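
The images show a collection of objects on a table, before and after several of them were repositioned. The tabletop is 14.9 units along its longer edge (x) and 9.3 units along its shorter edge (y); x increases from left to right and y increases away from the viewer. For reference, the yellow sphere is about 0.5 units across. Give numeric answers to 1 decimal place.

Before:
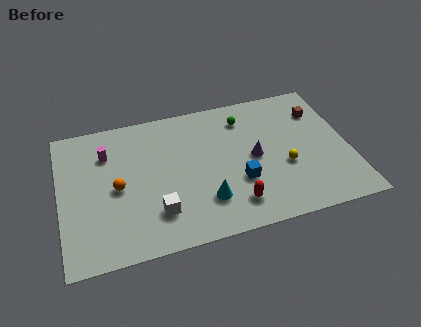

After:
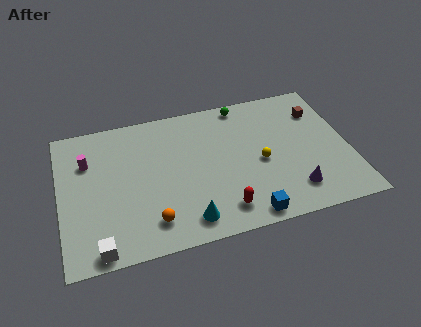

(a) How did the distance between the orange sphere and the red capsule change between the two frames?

-2.8

The distance was about 6.4 in the first image and 3.6 in the second, so they moved 2.8 units closer together.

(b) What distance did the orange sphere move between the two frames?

3.1

The orange sphere was near (2.9, 4.4) before and (4.5, 1.8) after, so it travelled √(1.6² + 2.6²) ≈ 3.1 units.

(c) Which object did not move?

the brown cube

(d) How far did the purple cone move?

3.2

The purple cone was near (10.0, 4.6) before and (11.8, 1.9) after, so it travelled √(1.8² + 2.7²) ≈ 3.2 units.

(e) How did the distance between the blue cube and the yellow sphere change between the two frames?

+1.0

Before: roughly 2.4 units apart; after: 3.4. That's 1.0 units further apart.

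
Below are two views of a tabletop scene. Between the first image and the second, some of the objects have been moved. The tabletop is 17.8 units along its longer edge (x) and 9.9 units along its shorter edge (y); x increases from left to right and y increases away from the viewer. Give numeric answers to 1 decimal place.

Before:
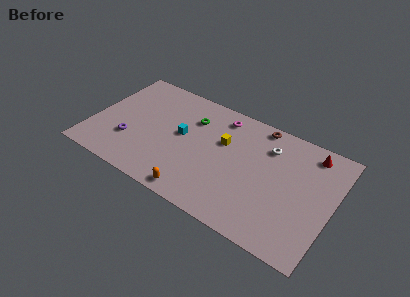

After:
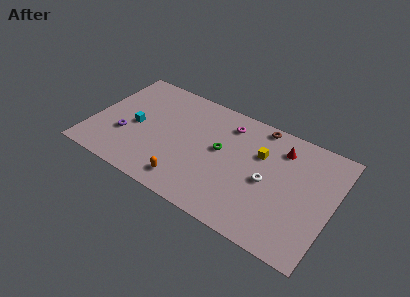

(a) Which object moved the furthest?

the cyan cube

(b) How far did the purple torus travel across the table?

0.5

The purple torus moved from about (3.0, 3.1) to (2.6, 3.4), a distance of √(0.4² + 0.3²) ≈ 0.5.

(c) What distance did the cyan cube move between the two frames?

3.5

The cyan cube moved from about (6.6, 5.4) to (3.2, 4.6), a distance of √(3.4² + 0.8²) ≈ 3.5.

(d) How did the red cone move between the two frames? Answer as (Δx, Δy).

(-2.1, -0.7)

The red cone started near (15.8, 8.5) and ended near (13.7, 7.8).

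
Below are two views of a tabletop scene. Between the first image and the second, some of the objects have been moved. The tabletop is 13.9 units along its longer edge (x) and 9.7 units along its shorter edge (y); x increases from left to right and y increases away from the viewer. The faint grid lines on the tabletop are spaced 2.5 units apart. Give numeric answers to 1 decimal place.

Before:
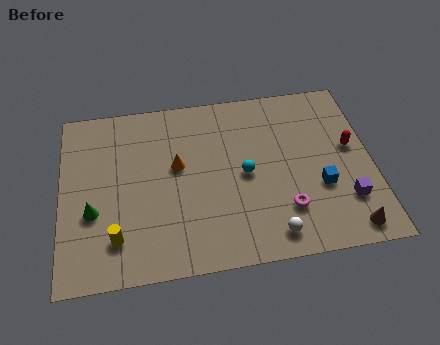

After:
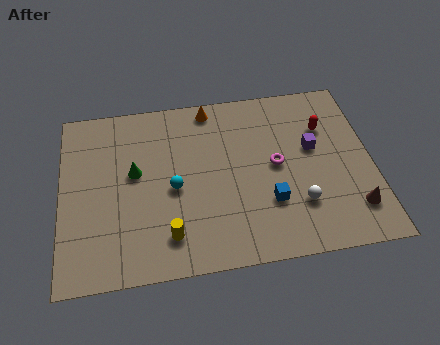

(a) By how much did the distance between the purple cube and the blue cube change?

+2.0

The distance was about 1.4 in the first image and 3.4 in the second, so they moved 2.0 units further apart.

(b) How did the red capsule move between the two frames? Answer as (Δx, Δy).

(-1.1, 1.3)

From the two frames, the red capsule sits at roughly (13.0, 5.5) before and (11.9, 6.8) after.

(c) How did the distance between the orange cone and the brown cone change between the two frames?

+0.3

The distance was about 8.7 in the first image and 9.0 in the second, so they moved 0.3 units further apart.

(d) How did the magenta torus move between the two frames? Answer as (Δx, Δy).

(-0.3, 2.5)

The magenta torus started near (9.9, 2.5) and ended near (9.6, 5.0).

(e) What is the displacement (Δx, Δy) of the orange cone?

(1.6, 3.1)

From the two frames, the orange cone sits at roughly (5.2, 5.6) before and (6.8, 8.7) after.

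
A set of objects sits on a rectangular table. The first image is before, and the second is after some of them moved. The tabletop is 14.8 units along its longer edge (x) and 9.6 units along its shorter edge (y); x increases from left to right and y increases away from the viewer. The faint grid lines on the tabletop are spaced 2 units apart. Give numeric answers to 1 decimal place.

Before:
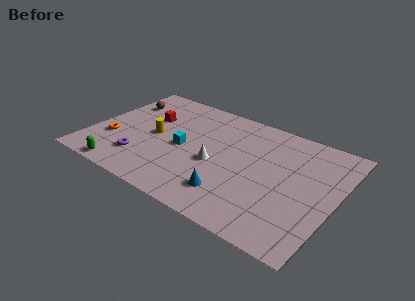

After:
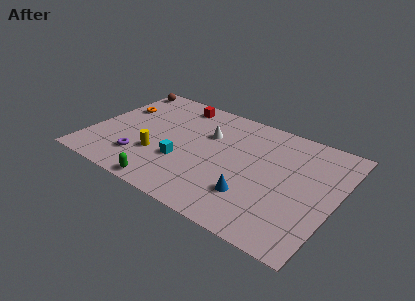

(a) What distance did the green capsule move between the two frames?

2.8

The green capsule was near (2.6, 0.8) before and (5.4, 0.8) after, so it travelled √(2.8² + 0.0²) ≈ 2.8 units.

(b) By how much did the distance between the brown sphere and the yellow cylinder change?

+3.0

They were about 3.4 units apart before and 6.4 after — 3.0 units further apart.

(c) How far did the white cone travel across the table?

2.5

From (7.7, 4.1) to (6.8, 6.4), the white cone covered √(0.9² + 2.3²) ≈ 2.5 units.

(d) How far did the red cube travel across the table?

2.5

The red cube moved from about (3.1, 6.2) to (4.5, 8.3), a distance of √(1.4² + 2.1²) ≈ 2.5.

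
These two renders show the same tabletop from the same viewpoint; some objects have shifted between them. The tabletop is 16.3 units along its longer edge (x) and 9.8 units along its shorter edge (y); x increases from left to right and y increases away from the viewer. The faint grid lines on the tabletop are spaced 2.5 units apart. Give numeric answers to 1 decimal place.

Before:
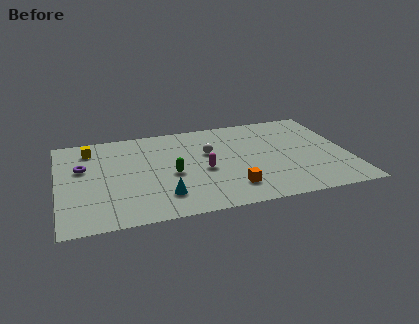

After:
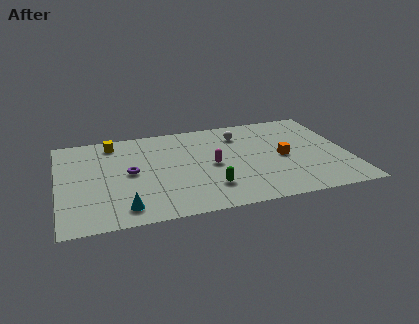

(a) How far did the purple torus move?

2.8

From (1.4, 6.1) to (4.0, 5.0), the purple torus covered √(2.6² + 1.1²) ≈ 2.8 units.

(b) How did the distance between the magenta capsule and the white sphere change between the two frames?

+1.6

They were about 1.8 units apart before and 3.4 after — 1.6 units further apart.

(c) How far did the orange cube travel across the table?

4.0

The orange cube moved from about (9.5, 2.1) to (12.6, 4.6), a distance of √(3.1² + 2.5²) ≈ 4.0.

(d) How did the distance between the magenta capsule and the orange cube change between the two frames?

+1.4

Before: roughly 2.6 units apart; after: 4.0. That's 1.4 units further apart.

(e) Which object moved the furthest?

the orange cube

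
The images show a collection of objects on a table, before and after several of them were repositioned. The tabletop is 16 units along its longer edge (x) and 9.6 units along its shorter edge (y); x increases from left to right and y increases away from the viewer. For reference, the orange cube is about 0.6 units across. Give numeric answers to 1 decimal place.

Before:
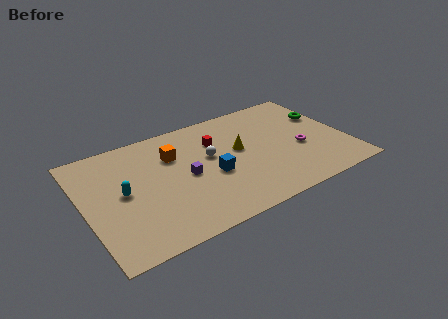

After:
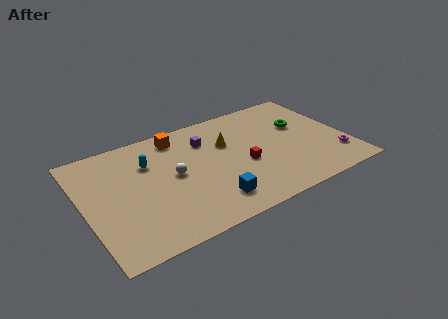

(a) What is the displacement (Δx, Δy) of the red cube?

(1.3, -2.8)

The red cube was at about (8.3, 6.8) and moved to about (9.6, 4.0).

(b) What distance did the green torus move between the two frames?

1.6

The green torus was near (15.1, 6.3) before and (13.5, 6.0) after, so it travelled √(1.6² + 0.3²) ≈ 1.6 units.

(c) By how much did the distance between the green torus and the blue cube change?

-0.3

They were about 7.8 units apart before and 7.5 after — 0.3 units closer together.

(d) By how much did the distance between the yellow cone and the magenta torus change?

+3.5

They were about 3.9 units apart before and 7.4 after — 3.5 units further apart.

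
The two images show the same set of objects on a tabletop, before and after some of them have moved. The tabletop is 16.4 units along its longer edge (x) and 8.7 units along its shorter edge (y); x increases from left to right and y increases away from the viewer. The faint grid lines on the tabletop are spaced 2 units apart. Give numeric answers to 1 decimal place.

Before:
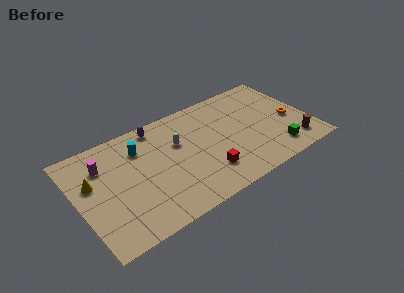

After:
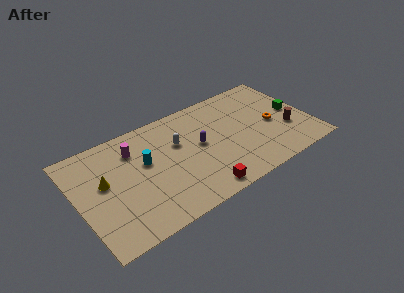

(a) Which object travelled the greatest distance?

the purple capsule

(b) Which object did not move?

the white capsule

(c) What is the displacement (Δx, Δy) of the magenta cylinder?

(2.2, 0.2)

From the two frames, the magenta cylinder sits at roughly (2.0, 6.4) before and (4.2, 6.6) after.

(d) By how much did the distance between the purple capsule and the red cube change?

-2.4

Before: roughly 6.1 units apart; after: 3.7. That's 2.4 units closer together.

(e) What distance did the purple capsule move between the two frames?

4.0

The purple capsule moved from about (6.0, 7.7) to (8.6, 4.7), a distance of √(2.6² + 3.0²) ≈ 4.0.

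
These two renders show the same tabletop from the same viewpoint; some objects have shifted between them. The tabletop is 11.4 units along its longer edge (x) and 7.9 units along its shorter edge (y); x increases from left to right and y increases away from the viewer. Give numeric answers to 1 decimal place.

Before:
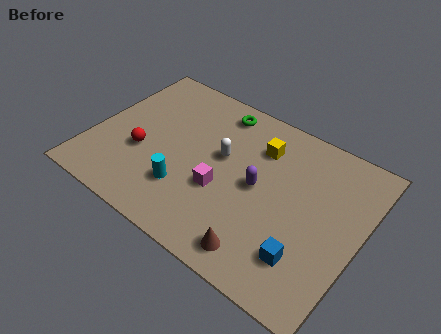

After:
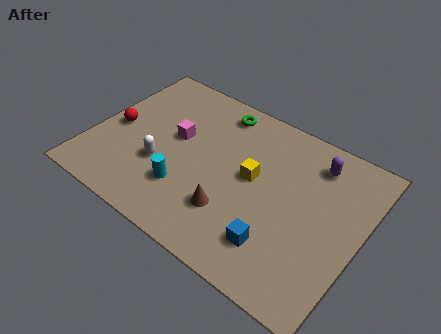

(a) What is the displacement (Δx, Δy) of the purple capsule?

(2.0, 2.4)

The purple capsule was at about (7.1, 4.0) and moved to about (9.1, 6.4).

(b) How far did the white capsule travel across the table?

2.9

The white capsule moved from about (5.4, 4.6) to (3.1, 2.8), a distance of √(2.3² + 1.8²) ≈ 2.9.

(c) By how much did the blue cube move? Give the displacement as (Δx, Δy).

(-1.2, -0.1)

The blue cube was at about (9.5, 1.9) and moved to about (8.3, 1.8).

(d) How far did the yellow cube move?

1.6

The yellow cube moved from about (6.8, 5.9) to (6.8, 4.3), a distance of √(0.0² + 1.6²) ≈ 1.6.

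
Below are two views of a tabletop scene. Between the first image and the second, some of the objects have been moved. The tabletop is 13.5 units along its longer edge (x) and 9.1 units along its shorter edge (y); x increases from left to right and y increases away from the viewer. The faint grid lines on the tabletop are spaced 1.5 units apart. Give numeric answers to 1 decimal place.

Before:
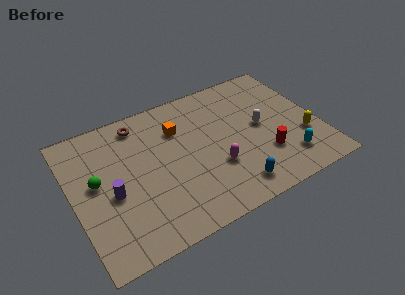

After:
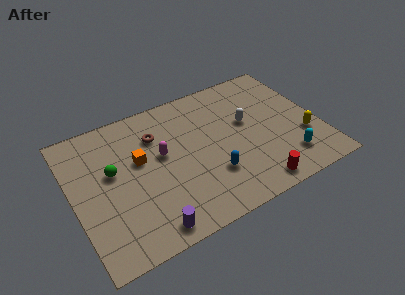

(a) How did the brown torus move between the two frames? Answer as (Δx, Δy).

(0.8, -1.2)

From the two frames, the brown torus sits at roughly (4.0, 7.8) before and (4.8, 6.6) after.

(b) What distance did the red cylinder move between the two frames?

1.9

The red cylinder moved from about (10.3, 2.7) to (9.4, 1.0), a distance of √(0.9² + 1.7²) ≈ 1.9.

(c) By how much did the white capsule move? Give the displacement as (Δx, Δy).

(-0.7, 0.6)

From the two frames, the white capsule sits at roughly (10.4, 4.7) before and (9.7, 5.3) after.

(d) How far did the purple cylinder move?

3.3

The purple cylinder was near (2.0, 3.9) before and (3.6, 1.0) after, so it travelled √(1.6² + 2.9²) ≈ 3.3 units.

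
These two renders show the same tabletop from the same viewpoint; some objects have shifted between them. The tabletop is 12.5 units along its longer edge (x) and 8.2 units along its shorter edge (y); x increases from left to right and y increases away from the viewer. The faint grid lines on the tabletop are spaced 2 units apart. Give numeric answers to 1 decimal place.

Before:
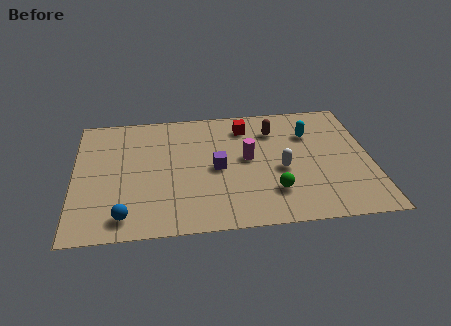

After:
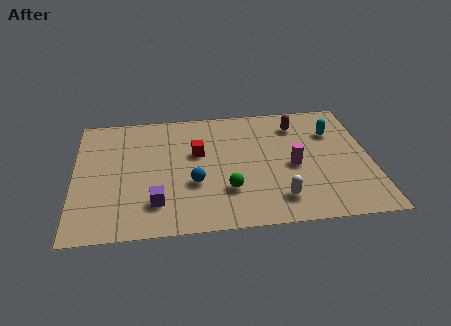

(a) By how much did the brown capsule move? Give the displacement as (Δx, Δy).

(1.0, 0.3)

The brown capsule was at about (8.5, 6.2) and moved to about (9.5, 6.5).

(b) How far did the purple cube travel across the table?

3.3

The purple cube was near (6.0, 3.9) before and (3.4, 1.9) after, so it travelled √(2.6² + 2.0²) ≈ 3.3 units.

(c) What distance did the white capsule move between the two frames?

1.9

The white capsule moved from about (8.7, 3.5) to (8.5, 1.6), a distance of √(0.2² + 1.9²) ≈ 1.9.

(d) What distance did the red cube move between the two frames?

2.6

From (7.3, 6.6) to (5.2, 5.0), the red cube covered √(2.1² + 1.6²) ≈ 2.6 units.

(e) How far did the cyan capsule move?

1.0

The cyan capsule moved from about (10.0, 5.8) to (11.0, 5.8), a distance of √(1.0² + 0.0²) ≈ 1.0.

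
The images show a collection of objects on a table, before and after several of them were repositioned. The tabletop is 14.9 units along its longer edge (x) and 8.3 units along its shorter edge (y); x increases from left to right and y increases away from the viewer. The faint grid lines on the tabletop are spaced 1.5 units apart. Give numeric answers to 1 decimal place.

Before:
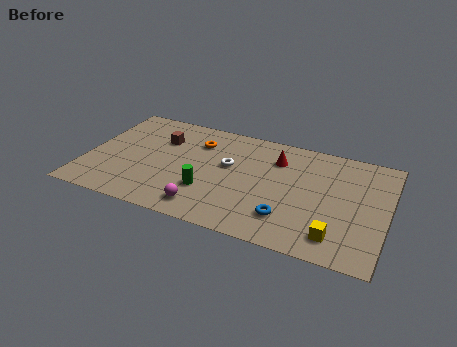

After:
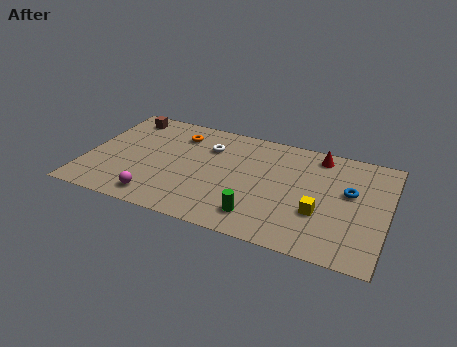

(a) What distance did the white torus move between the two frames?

1.6

The white torus moved from about (7.0, 4.9) to (5.9, 6.0), a distance of √(1.1² + 1.1²) ≈ 1.6.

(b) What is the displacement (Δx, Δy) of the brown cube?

(-2.0, 1.3)

The brown cube started near (3.5, 5.8) and ended near (1.5, 7.1).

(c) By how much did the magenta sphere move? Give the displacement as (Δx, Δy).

(-2.4, -0.1)

From the two frames, the magenta sphere sits at roughly (6.2, 1.3) before and (3.8, 1.2) after.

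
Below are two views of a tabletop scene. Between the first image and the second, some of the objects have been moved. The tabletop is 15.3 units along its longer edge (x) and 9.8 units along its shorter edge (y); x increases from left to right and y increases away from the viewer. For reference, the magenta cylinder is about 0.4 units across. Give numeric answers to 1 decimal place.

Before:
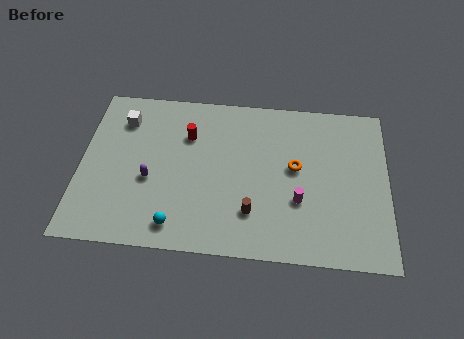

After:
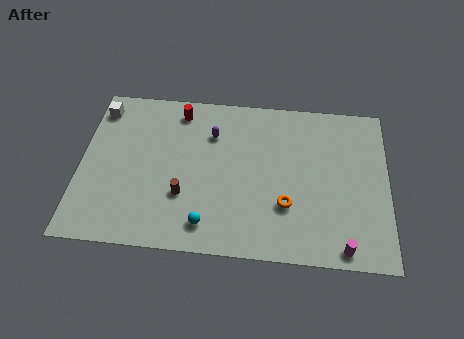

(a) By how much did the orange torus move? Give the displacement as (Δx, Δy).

(-0.4, -2.3)

From the two frames, the orange torus sits at roughly (10.7, 5.4) before and (10.3, 3.1) after.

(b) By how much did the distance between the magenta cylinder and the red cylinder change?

+4.6

Before: roughly 6.6 units apart; after: 11.2. That's 4.6 units further apart.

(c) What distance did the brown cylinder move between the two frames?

3.5

From (8.6, 2.5) to (5.2, 3.2), the brown cylinder covered √(3.4² + 0.7²) ≈ 3.5 units.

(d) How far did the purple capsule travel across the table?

4.3

From (3.5, 4.0) to (6.5, 7.1), the purple capsule covered √(3.0² + 3.1²) ≈ 4.3 units.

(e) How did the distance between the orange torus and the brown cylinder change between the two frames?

+1.5

The distance was about 3.6 in the first image and 5.1 in the second, so they moved 1.5 units further apart.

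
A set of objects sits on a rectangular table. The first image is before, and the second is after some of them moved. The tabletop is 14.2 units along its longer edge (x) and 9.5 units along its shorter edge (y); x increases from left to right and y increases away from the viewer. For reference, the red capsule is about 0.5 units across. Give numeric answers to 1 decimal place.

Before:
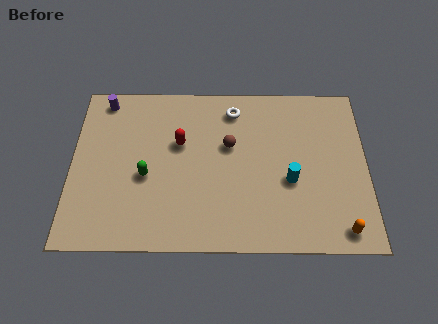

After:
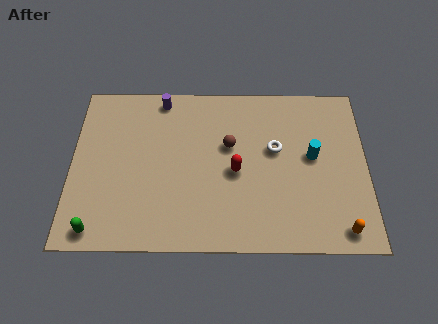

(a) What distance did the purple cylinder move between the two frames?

2.8

The purple cylinder moved from about (1.5, 8.4) to (4.3, 8.5), a distance of √(2.8² + 0.1²) ≈ 2.8.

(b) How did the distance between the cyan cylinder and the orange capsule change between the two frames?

+0.7

The distance was about 3.6 in the first image and 4.3 in the second, so they moved 0.7 units further apart.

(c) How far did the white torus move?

3.0

The white torus moved from about (7.8, 7.9) to (9.8, 5.6), a distance of √(2.0² + 2.3²) ≈ 3.0.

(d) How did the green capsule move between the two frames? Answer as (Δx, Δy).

(-2.3, -3.0)

From the two frames, the green capsule sits at roughly (3.6, 4.0) before and (1.3, 1.0) after.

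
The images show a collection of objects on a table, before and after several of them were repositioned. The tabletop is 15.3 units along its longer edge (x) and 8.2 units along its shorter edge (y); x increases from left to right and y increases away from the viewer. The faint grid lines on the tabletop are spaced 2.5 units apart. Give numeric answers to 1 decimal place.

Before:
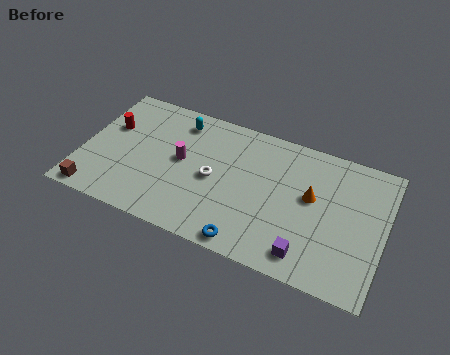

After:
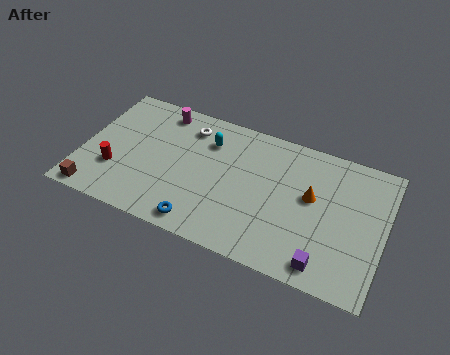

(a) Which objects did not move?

the brown cube and the orange cone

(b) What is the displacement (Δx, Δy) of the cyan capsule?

(1.6, -0.7)

From the two frames, the cyan capsule sits at roughly (4.6, 6.8) before and (6.2, 6.1) after.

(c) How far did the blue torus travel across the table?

2.4

The blue torus moved from about (8.8, 0.8) to (6.4, 1.0), a distance of √(2.4² + 0.2²) ≈ 2.4.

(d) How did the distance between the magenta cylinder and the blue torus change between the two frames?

+1.5

They were about 5.2 units apart before and 6.7 after — 1.5 units further apart.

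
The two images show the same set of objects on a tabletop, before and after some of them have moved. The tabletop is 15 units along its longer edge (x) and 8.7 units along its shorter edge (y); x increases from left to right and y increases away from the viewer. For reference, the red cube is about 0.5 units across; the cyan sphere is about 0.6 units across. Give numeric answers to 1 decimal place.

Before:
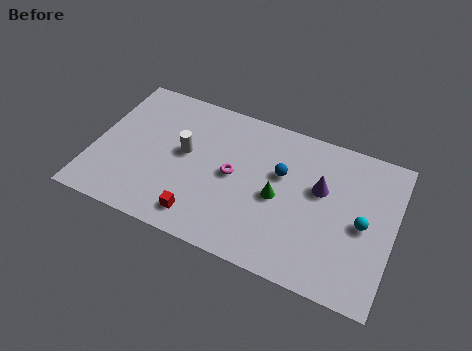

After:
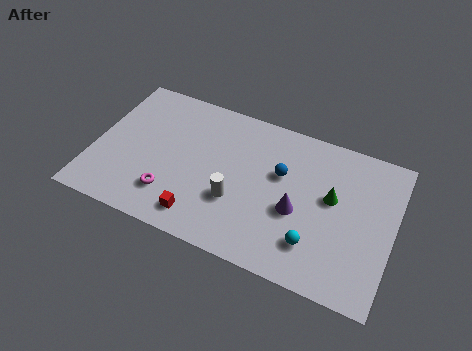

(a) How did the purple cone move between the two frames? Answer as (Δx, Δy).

(-1.0, -1.7)

From the two frames, the purple cone sits at roughly (11.3, 5.3) before and (10.3, 3.6) after.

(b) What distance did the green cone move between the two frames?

2.8

From (9.3, 4.0) to (11.9, 5.0), the green cone covered √(2.6² + 1.0²) ≈ 2.8 units.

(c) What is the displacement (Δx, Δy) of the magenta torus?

(-2.9, -2.3)

From the two frames, the magenta torus sits at roughly (7.0, 4.4) before and (4.1, 2.1) after.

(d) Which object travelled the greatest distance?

the magenta torus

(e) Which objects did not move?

the blue sphere and the red cube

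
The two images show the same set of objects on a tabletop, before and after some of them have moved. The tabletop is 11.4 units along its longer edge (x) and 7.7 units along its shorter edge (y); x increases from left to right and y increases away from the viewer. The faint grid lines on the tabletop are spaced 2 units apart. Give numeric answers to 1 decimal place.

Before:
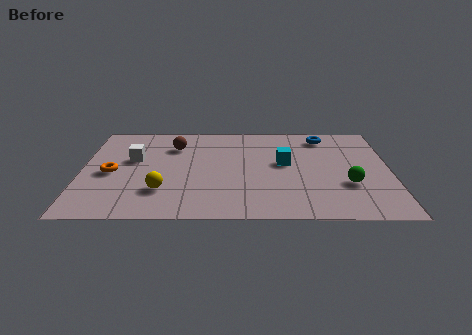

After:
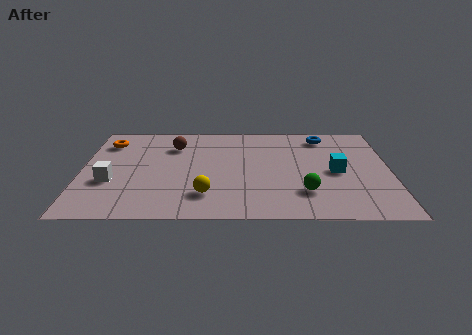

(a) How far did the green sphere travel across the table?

1.7

From (9.8, 2.6) to (8.2, 2.0), the green sphere covered √(1.6² + 0.6²) ≈ 1.7 units.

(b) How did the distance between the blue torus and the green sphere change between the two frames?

+0.6

The distance was about 4.0 in the first image and 4.6 in the second, so they moved 0.6 units further apart.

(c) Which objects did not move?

the brown sphere and the blue torus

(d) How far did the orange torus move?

2.5

The orange torus was near (1.1, 3.5) before and (0.9, 6.0) after, so it travelled √(0.2² + 2.5²) ≈ 2.5 units.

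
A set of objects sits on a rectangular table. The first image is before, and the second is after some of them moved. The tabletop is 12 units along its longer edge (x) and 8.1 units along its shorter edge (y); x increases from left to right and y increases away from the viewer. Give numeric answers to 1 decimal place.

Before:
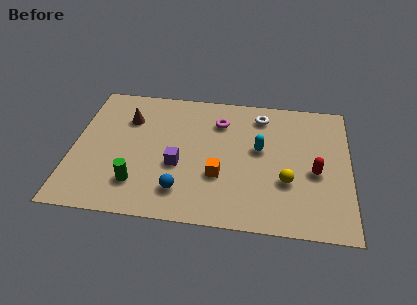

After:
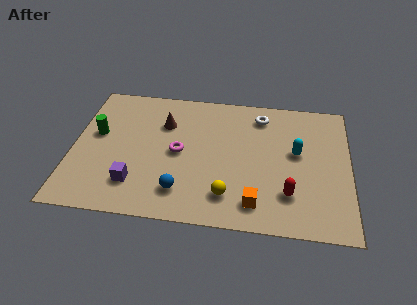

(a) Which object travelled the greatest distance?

the green cylinder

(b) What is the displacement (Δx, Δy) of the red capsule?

(-1.1, -1.4)

The red capsule started near (10.5, 3.5) and ended near (9.4, 2.1).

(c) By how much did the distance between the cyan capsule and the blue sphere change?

+1.3

Before: roughly 4.4 units apart; after: 5.7. That's 1.3 units further apart.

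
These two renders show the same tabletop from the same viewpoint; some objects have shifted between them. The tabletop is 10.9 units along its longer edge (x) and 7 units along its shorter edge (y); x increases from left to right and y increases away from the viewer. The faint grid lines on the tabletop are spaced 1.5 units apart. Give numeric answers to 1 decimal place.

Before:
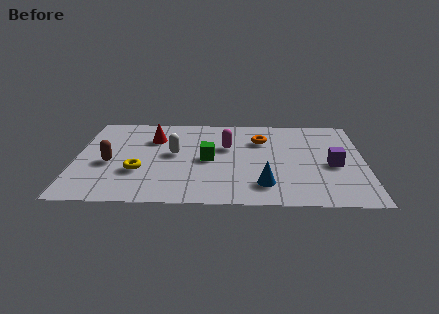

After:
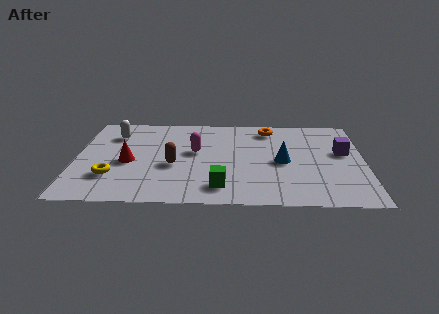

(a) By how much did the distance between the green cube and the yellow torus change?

+1.4

Before: roughly 2.8 units apart; after: 4.2. That's 1.4 units further apart.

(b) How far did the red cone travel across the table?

2.1

The red cone was near (2.9, 5.0) before and (2.0, 3.1) after, so it travelled √(0.9² + 1.9²) ≈ 2.1 units.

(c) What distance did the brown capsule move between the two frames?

2.4

From (1.3, 3.0) to (3.7, 2.9), the brown capsule covered √(2.4² + 0.1²) ≈ 2.4 units.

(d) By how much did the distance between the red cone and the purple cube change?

+1.1

The distance was about 7.1 in the first image and 8.2 in the second, so they moved 1.1 units further apart.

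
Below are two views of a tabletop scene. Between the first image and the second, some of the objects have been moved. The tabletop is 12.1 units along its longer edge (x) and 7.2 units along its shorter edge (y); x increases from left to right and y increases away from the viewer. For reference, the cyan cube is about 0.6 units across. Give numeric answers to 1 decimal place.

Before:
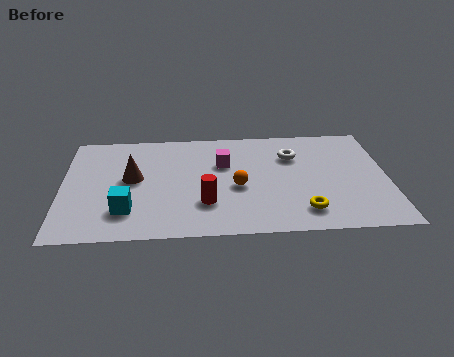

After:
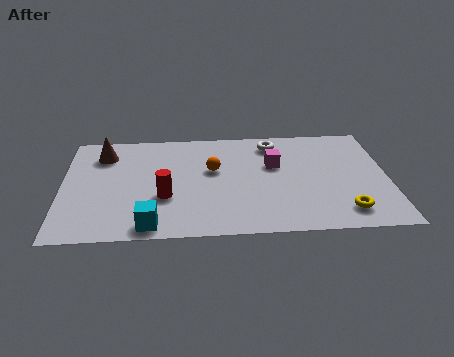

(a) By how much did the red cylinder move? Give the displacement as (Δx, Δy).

(-1.5, 0.5)

The red cylinder was at about (5.3, 2.1) and moved to about (3.8, 2.6).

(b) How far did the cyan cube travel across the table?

1.3

From (2.4, 1.8) to (3.3, 0.8), the cyan cube covered √(0.9² + 1.0²) ≈ 1.3 units.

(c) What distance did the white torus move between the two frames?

1.1

From (8.6, 5.1) to (7.9, 6.0), the white torus covered √(0.7² + 0.9²) ≈ 1.1 units.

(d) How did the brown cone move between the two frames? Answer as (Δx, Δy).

(-1.1, 1.7)

The brown cone was at about (2.6, 3.9) and moved to about (1.5, 5.6).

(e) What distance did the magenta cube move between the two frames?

1.9

From (6.0, 4.7) to (7.9, 4.5), the magenta cube covered √(1.9² + 0.2²) ≈ 1.9 units.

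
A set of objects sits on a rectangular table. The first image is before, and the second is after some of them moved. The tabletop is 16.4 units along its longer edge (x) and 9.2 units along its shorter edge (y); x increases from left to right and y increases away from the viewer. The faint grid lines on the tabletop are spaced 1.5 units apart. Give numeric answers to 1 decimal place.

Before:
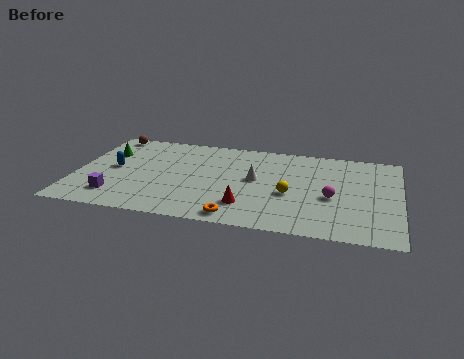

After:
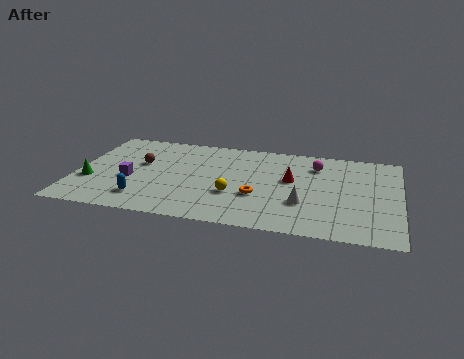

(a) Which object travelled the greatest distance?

the red cone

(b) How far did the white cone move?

3.2

From (9.1, 5.0) to (11.6, 3.0), the white cone covered √(2.5² + 2.0²) ≈ 3.2 units.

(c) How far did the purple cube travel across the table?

1.9

The purple cube was near (2.2, 1.9) before and (2.8, 3.7) after, so it travelled √(0.6² + 1.8²) ≈ 1.9 units.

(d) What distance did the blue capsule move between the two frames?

3.3

From (1.9, 4.7) to (3.6, 1.9), the blue capsule covered √(1.7² + 2.8²) ≈ 3.3 units.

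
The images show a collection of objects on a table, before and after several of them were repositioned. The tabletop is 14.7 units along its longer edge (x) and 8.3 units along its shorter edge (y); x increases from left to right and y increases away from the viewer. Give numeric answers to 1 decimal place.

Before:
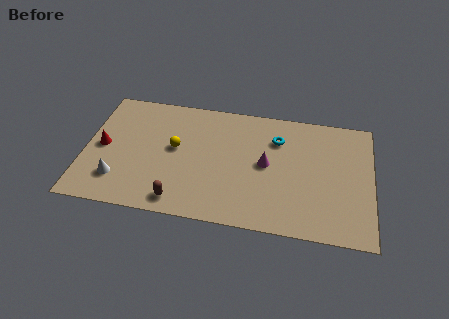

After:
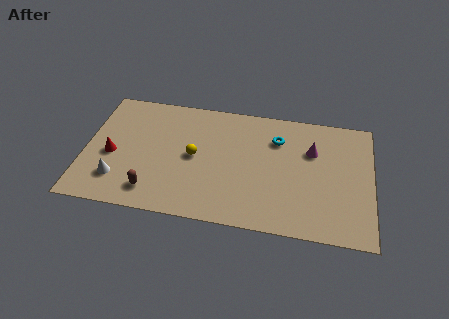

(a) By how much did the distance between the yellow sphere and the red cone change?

+0.5

Before: roughly 3.7 units apart; after: 4.2. That's 0.5 units further apart.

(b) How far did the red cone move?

0.7

The red cone moved from about (0.9, 4.1) to (1.4, 3.6), a distance of √(0.5² + 0.5²) ≈ 0.7.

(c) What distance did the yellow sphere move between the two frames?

1.1

The yellow sphere moved from about (4.6, 4.6) to (5.6, 4.2), a distance of √(1.0² + 0.4²) ≈ 1.1.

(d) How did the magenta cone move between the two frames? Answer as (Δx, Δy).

(2.3, 1.3)

The magenta cone started near (9.3, 4.3) and ended near (11.6, 5.6).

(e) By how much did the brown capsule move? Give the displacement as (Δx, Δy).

(-1.4, 0.4)

From the two frames, the brown capsule sits at roughly (5.0, 1.1) before and (3.6, 1.5) after.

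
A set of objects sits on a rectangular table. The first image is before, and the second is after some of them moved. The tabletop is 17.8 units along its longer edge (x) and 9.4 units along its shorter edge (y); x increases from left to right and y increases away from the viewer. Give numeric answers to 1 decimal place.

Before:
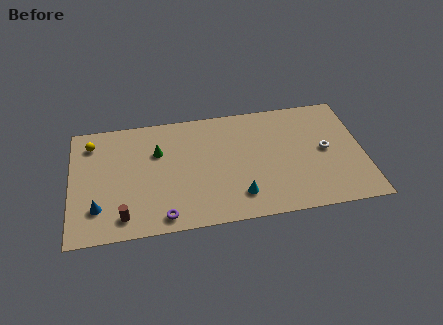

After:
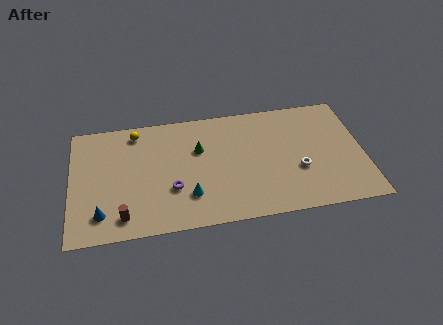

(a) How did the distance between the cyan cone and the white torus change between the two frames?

+0.7

They were about 6.1 units apart before and 6.8 after — 0.7 units further apart.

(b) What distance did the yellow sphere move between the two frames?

2.7

The yellow sphere moved from about (1.3, 7.6) to (4.0, 8.1), a distance of √(2.7² + 0.5²) ≈ 2.7.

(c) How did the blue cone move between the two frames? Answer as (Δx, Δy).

(0.2, -0.5)

The blue cone was at about (1.6, 2.4) and moved to about (1.8, 1.9).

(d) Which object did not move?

the brown cylinder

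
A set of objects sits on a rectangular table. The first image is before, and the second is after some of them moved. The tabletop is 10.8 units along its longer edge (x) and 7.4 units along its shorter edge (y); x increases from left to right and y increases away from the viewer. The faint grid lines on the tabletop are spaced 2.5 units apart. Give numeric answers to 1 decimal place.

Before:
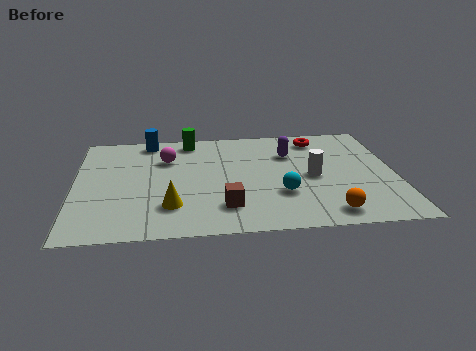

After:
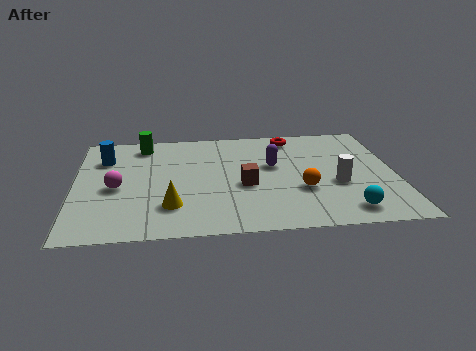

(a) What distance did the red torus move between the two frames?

0.9

The red torus was near (8.3, 6.2) before and (7.4, 6.4) after, so it travelled √(0.9² + 0.2²) ≈ 0.9 units.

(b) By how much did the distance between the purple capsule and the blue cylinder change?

+0.8

The distance was about 5.0 in the first image and 5.8 in the second, so they moved 0.8 units further apart.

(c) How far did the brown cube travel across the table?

1.6

The brown cube was near (5.0, 1.7) before and (5.7, 3.1) after, so it travelled √(0.7² + 1.4²) ≈ 1.6 units.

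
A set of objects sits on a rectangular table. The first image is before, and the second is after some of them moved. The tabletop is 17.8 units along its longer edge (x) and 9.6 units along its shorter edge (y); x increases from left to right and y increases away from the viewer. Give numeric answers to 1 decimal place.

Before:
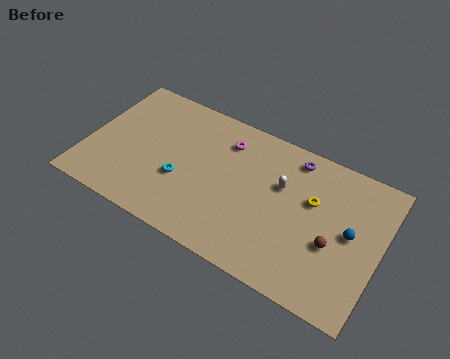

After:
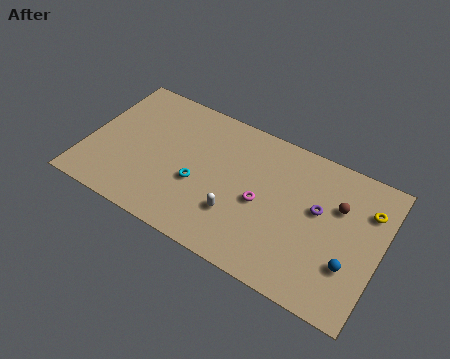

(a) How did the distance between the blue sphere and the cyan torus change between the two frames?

-0.9

The distance was about 10.2 in the first image and 9.3 in the second, so they moved 0.9 units closer together.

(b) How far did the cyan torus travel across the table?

1.0

The cyan torus was near (5.9, 3.6) before and (6.9, 3.8) after, so it travelled √(1.0² + 0.2²) ≈ 1.0 units.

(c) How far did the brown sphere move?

2.6

From (15.1, 3.8) to (15.1, 6.4), the brown sphere covered √(0.0² + 2.6²) ≈ 2.6 units.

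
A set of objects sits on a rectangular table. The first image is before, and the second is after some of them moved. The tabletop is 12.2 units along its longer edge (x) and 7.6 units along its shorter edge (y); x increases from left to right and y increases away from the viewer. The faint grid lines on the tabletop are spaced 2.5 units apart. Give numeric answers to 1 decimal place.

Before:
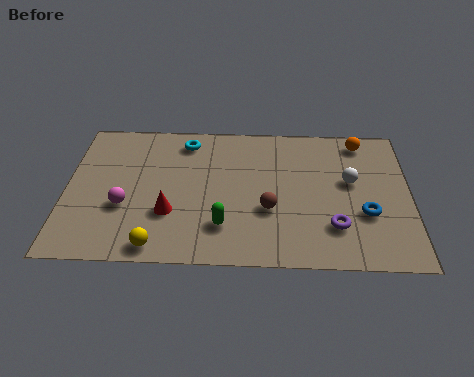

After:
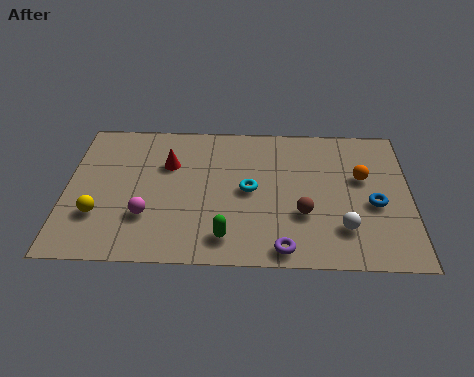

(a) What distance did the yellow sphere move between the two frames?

2.6

The yellow sphere was near (3.3, 0.8) before and (1.2, 2.3) after, so it travelled √(2.1² + 1.5²) ≈ 2.6 units.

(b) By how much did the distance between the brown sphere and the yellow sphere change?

+2.8

They were about 4.4 units apart before and 7.2 after — 2.8 units further apart.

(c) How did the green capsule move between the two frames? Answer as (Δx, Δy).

(0.1, -0.6)

The green capsule started near (5.6, 1.9) and ended near (5.7, 1.3).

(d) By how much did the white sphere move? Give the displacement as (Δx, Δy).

(-0.3, -2.5)

The white sphere was at about (10.1, 4.4) and moved to about (9.8, 1.9).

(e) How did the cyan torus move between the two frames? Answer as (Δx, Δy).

(2.3, -2.6)

From the two frames, the cyan torus sits at roughly (4.2, 6.4) before and (6.5, 3.8) after.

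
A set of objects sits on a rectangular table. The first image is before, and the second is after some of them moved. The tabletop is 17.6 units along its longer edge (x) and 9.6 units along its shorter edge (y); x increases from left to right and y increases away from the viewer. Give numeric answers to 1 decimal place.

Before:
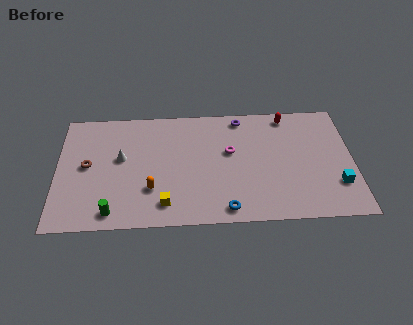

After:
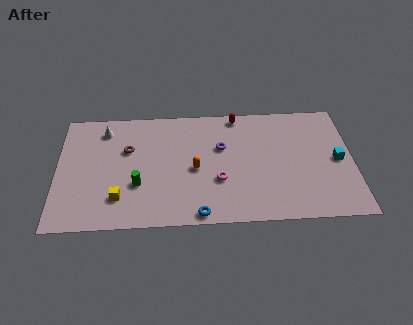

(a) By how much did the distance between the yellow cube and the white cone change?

+1.1

They were about 4.6 units apart before and 5.7 after — 1.1 units further apart.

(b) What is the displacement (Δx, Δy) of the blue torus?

(-1.6, -0.3)

The blue torus started near (10.0, 1.1) and ended near (8.4, 0.8).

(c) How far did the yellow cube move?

2.8

The yellow cube moved from about (6.4, 1.7) to (3.7, 2.3), a distance of √(2.7² + 0.6²) ≈ 2.8.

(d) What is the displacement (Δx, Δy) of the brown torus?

(2.4, 1.2)

The brown torus started near (1.8, 5.0) and ended near (4.2, 6.2).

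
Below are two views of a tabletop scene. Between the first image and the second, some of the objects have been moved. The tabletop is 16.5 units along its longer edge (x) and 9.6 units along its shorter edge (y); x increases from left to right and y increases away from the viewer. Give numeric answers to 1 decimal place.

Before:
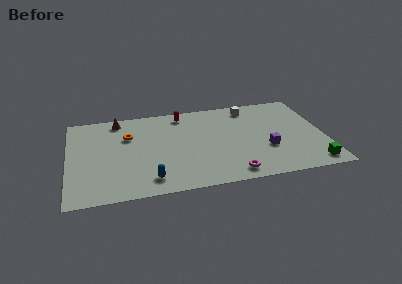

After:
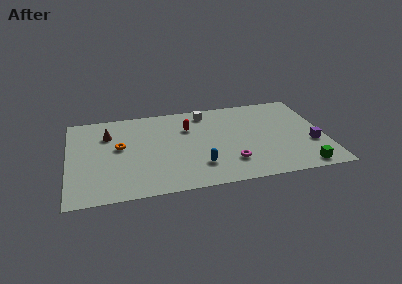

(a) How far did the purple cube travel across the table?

2.9

The purple cube was near (12.7, 3.4) before and (15.6, 3.4) after, so it travelled √(2.9² + 0.0²) ≈ 2.9 units.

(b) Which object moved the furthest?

the blue capsule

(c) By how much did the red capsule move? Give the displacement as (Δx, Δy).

(0.3, -1.6)

From the two frames, the red capsule sits at roughly (7.5, 8.3) before and (7.8, 6.7) after.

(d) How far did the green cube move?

0.7

The green cube moved from about (15.5, 1.2) to (14.8, 1.0), a distance of √(0.7² + 0.2²) ≈ 0.7.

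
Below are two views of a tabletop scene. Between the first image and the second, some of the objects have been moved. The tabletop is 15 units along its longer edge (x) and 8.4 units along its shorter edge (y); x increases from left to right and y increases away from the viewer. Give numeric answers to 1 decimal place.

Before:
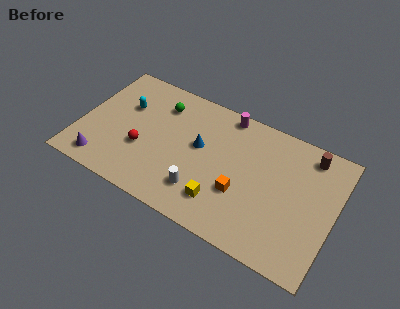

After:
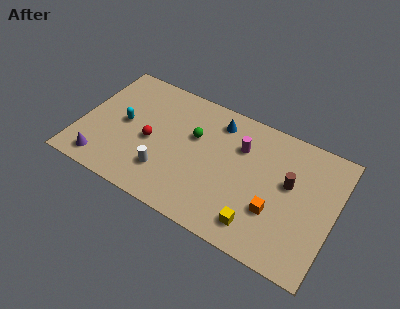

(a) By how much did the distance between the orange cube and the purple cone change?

+1.9

Before: roughly 8.2 units apart; after: 10.1. That's 1.9 units further apart.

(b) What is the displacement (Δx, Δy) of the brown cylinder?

(-0.9, -2.3)

From the two frames, the brown cylinder sits at roughly (13.2, 7.2) before and (12.3, 4.9) after.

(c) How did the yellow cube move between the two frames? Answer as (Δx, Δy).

(2.2, -0.4)

From the two frames, the yellow cube sits at roughly (8.7, 1.9) before and (10.9, 1.5) after.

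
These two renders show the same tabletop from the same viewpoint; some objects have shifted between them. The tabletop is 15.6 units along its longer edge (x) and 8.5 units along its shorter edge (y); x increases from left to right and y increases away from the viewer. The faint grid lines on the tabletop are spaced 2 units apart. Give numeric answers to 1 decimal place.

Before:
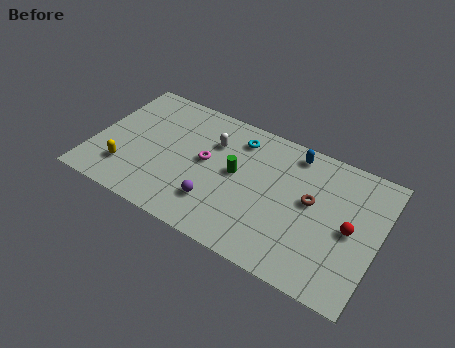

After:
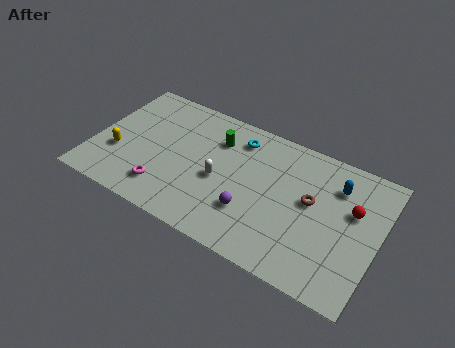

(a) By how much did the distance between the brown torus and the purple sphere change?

-1.8

The distance was about 5.5 in the first image and 3.7 in the second, so they moved 1.8 units closer together.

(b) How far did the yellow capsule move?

1.1

The yellow capsule was near (2.0, 2.1) before and (1.4, 3.0) after, so it travelled √(0.6² + 0.9²) ≈ 1.1 units.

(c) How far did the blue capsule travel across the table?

2.7

From (10.6, 7.4) to (13.1, 6.4), the blue capsule covered √(2.5² + 1.0²) ≈ 2.7 units.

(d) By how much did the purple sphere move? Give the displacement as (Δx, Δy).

(1.9, 0.4)

The purple sphere started near (7.0, 2.2) and ended near (8.9, 2.6).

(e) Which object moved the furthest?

the magenta torus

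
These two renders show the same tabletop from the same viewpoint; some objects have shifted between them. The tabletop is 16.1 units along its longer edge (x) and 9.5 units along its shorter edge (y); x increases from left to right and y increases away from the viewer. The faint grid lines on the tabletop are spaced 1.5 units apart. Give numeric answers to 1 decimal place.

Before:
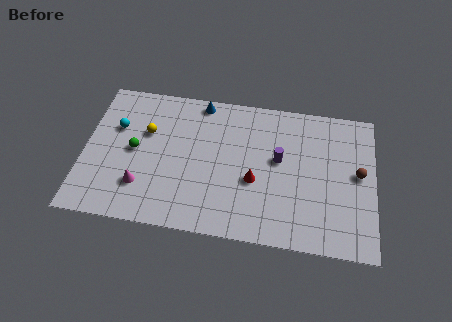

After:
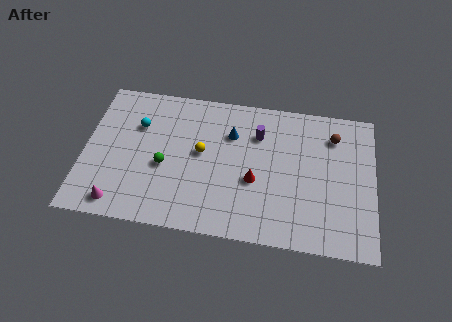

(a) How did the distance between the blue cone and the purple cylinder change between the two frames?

-4.0

The distance was about 5.5 in the first image and 1.5 in the second, so they moved 4.0 units closer together.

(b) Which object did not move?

the red cone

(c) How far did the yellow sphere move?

3.2

The yellow sphere moved from about (3.4, 6.1) to (6.5, 5.2), a distance of √(3.1² + 0.9²) ≈ 3.2.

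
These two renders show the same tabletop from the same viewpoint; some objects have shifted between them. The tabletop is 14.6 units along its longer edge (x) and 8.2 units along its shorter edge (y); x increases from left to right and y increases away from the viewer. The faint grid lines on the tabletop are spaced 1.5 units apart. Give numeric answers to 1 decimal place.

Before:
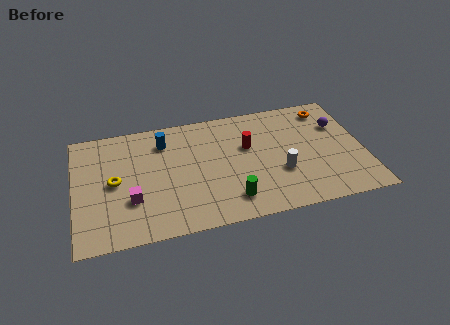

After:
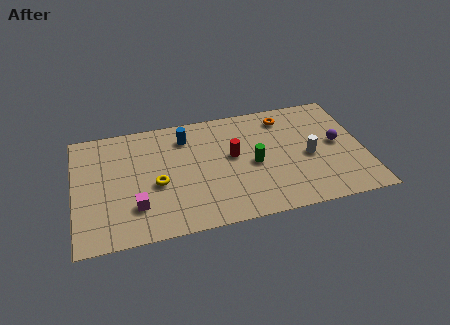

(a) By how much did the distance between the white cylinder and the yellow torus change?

-0.7

The distance was about 8.4 in the first image and 7.7 in the second, so they moved 0.7 units closer together.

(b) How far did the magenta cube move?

0.5

The magenta cube was near (2.8, 2.7) before and (3.0, 2.2) after, so it travelled √(0.2² + 0.5²) ≈ 0.5 units.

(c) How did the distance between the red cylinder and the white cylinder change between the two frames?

+1.2

The distance was about 2.7 in the first image and 3.9 in the second, so they moved 1.2 units further apart.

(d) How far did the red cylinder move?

0.9

The red cylinder moved from about (8.8, 5.1) to (8.0, 4.6), a distance of √(0.8² + 0.5²) ≈ 0.9.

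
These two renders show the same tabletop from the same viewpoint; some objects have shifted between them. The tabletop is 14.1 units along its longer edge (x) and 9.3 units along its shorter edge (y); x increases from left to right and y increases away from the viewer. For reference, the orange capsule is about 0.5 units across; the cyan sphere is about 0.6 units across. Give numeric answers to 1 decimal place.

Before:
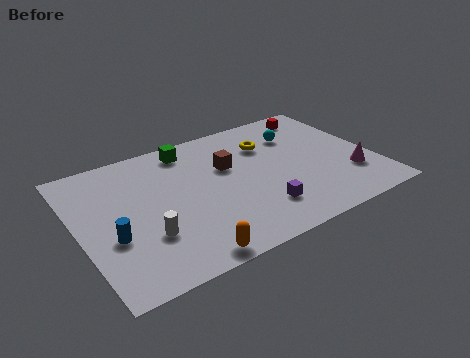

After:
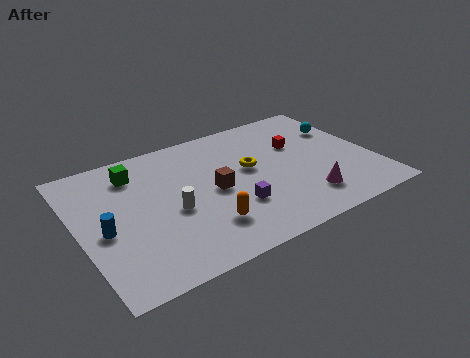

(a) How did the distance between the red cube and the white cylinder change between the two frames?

-3.8

They were about 10.6 units apart before and 6.8 after — 3.8 units closer together.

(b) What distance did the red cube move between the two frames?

2.4

The red cube was near (12.2, 8.0) before and (10.8, 6.0) after, so it travelled √(1.4² + 2.0²) ≈ 2.4 units.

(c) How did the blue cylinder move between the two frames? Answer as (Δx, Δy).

(-0.3, 0.6)

The blue cylinder started near (1.4, 3.5) and ended near (1.1, 4.1).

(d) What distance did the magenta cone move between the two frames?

2.5

The magenta cone moved from about (12.8, 2.7) to (10.4, 2.0), a distance of √(2.4² + 0.7²) ≈ 2.5.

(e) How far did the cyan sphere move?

2.2

The cyan sphere was near (10.9, 6.8) before and (13.1, 6.4) after, so it travelled √(2.2² + 0.4²) ≈ 2.2 units.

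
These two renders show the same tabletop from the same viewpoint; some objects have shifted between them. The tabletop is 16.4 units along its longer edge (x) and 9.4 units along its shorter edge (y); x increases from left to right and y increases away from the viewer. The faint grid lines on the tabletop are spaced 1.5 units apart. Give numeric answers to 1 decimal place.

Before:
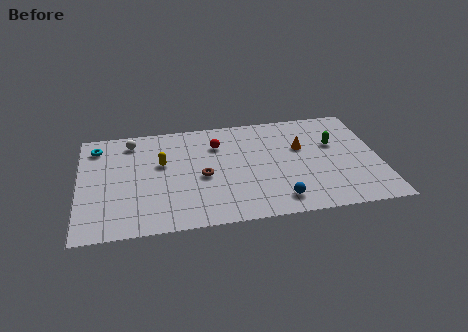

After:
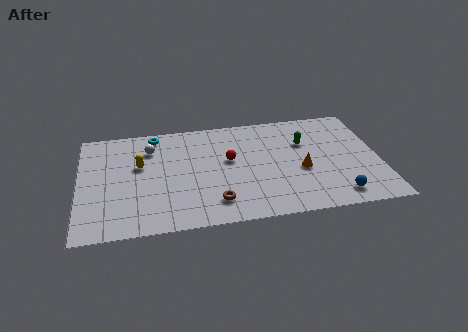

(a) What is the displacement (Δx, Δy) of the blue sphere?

(3.2, -0.1)

The blue sphere was at about (10.7, 1.5) and moved to about (13.9, 1.4).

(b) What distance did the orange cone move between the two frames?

2.0

The orange cone was near (12.2, 5.9) before and (12.1, 3.9) after, so it travelled √(0.1² + 2.0²) ≈ 2.0 units.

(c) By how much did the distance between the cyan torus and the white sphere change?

-0.7

Before: roughly 1.9 units apart; after: 1.2. That's 0.7 units closer together.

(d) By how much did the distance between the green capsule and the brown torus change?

-0.8

The distance was about 7.5 in the first image and 6.7 in the second, so they moved 0.8 units closer together.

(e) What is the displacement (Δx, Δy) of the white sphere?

(1.0, -0.8)

The white sphere was at about (2.9, 7.9) and moved to about (3.9, 7.1).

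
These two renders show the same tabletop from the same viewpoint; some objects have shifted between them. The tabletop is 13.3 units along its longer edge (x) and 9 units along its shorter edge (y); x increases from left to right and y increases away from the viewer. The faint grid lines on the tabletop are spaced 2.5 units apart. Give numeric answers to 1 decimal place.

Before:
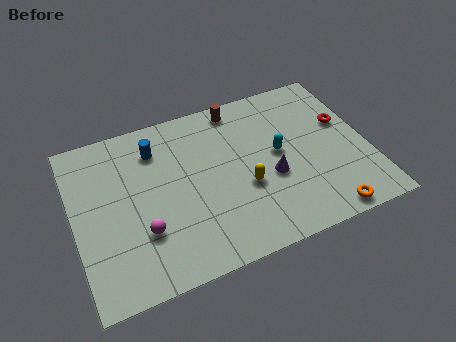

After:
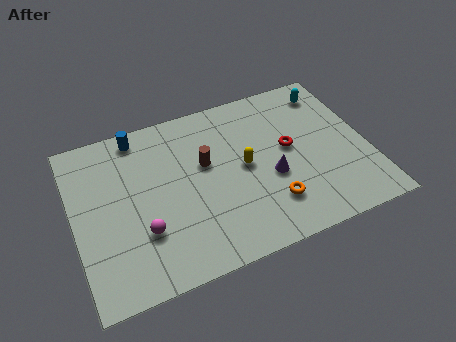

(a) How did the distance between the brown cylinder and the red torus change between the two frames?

-1.4

They were about 5.2 units apart before and 3.8 after — 1.4 units closer together.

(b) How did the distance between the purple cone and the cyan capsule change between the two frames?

+3.7

They were about 1.3 units apart before and 5.0 after — 3.7 units further apart.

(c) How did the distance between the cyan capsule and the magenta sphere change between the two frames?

+3.5

The distance was about 6.7 in the first image and 10.2 in the second, so they moved 3.5 units further apart.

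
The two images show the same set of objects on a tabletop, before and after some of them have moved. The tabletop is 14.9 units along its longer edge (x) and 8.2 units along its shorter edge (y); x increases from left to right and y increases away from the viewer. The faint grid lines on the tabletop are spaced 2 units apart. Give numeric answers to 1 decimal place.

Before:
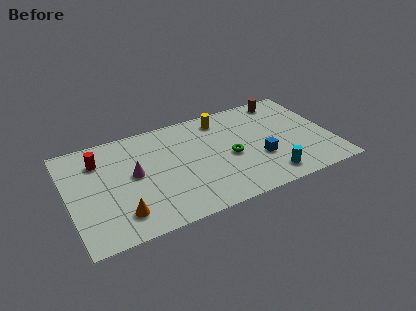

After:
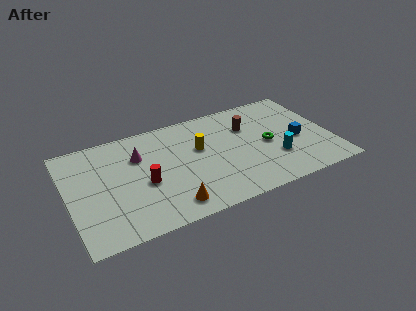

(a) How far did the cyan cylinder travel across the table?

1.4

The cyan cylinder was near (11.0, 1.3) before and (11.6, 2.6) after, so it travelled √(0.6² + 1.3²) ≈ 1.4 units.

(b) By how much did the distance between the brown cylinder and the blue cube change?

-1.4

They were about 4.7 units apart before and 3.3 after — 1.4 units closer together.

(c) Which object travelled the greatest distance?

the red cylinder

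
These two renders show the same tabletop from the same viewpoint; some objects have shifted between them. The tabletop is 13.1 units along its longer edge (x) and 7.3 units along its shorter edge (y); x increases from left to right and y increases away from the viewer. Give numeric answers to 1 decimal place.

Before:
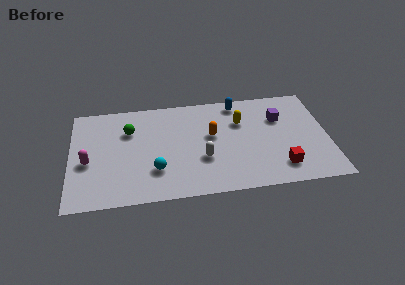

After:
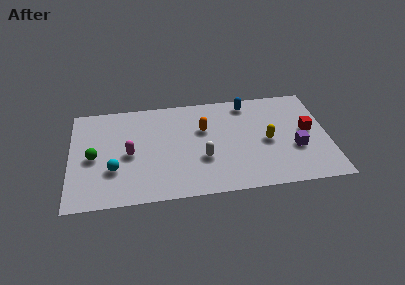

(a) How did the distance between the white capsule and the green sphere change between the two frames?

+1.1

They were about 4.5 units apart before and 5.6 after — 1.1 units further apart.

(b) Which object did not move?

the white capsule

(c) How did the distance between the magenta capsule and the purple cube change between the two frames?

-1.6

The distance was about 10.0 in the first image and 8.4 in the second, so they moved 1.6 units closer together.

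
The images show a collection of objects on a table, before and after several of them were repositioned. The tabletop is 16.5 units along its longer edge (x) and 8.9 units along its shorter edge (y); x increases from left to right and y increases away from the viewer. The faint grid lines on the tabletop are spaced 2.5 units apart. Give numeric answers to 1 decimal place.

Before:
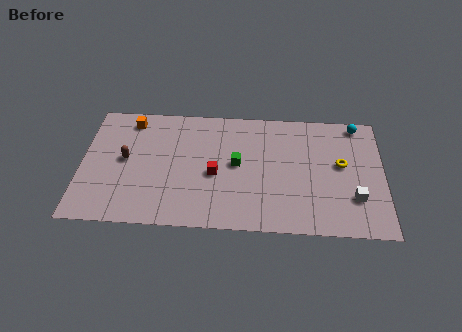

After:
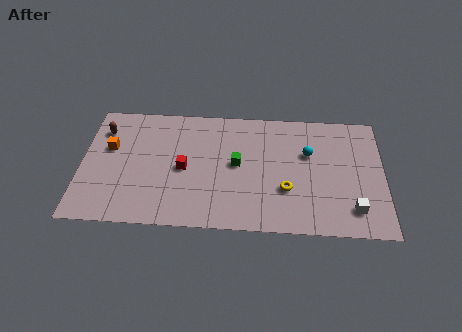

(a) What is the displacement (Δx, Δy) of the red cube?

(-1.7, 0.3)

The red cube started near (7.3, 3.9) and ended near (5.6, 4.2).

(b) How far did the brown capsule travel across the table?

2.5

From (2.4, 4.7) to (1.1, 6.8), the brown capsule covered √(1.3² + 2.1²) ≈ 2.5 units.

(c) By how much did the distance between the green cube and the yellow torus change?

-2.5

The distance was about 5.7 in the first image and 3.2 in the second, so they moved 2.5 units closer together.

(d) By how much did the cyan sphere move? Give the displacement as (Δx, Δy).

(-2.7, -2.3)

The cyan sphere was at about (15.1, 8.0) and moved to about (12.4, 5.7).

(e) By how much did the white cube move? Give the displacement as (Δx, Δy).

(-0.1, -0.8)

The white cube started near (14.9, 2.6) and ended near (14.8, 1.8).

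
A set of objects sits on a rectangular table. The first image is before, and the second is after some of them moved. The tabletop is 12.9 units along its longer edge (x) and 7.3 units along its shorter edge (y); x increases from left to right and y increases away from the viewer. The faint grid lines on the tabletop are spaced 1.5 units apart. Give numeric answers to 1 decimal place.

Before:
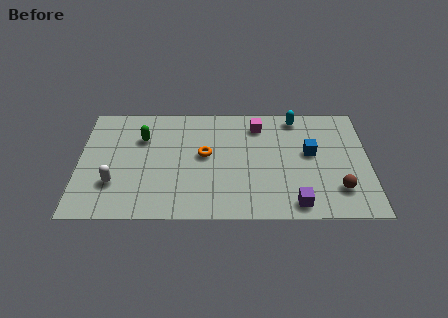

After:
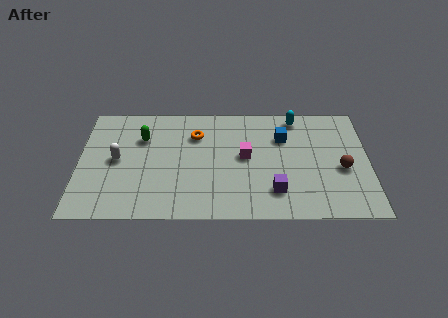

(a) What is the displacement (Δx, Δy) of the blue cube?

(-1.2, 1.0)

The blue cube was at about (10.3, 4.1) and moved to about (9.1, 5.1).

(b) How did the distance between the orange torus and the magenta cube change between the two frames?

-0.5

The distance was about 3.1 in the first image and 2.6 in the second, so they moved 0.5 units closer together.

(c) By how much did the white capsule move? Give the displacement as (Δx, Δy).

(0.1, 1.5)

From the two frames, the white capsule sits at roughly (1.6, 2.2) before and (1.7, 3.7) after.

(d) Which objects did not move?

the green capsule and the cyan capsule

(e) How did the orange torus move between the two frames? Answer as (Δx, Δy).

(-0.4, 1.3)

The orange torus was at about (5.6, 4.0) and moved to about (5.2, 5.3).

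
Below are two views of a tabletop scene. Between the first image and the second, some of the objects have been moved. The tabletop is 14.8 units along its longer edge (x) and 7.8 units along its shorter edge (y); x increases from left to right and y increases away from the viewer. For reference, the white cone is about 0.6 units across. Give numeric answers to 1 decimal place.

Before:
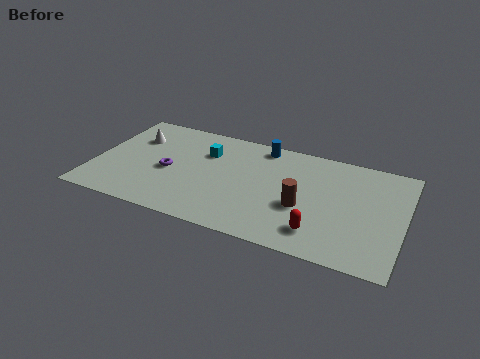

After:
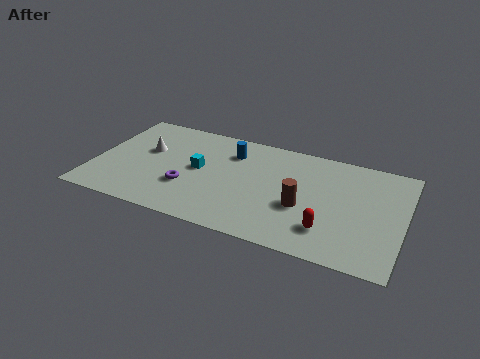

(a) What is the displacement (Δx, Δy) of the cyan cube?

(-0.2, -1.4)

From the two frames, the cyan cube sits at roughly (5.2, 5.5) before and (5.0, 4.1) after.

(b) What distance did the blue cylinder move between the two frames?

1.7

The blue cylinder was near (7.8, 6.9) before and (6.4, 5.9) after, so it travelled √(1.4² + 1.0²) ≈ 1.7 units.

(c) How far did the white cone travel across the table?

1.1

The white cone moved from about (1.7, 5.5) to (2.4, 4.7), a distance of √(0.7² + 0.8²) ≈ 1.1.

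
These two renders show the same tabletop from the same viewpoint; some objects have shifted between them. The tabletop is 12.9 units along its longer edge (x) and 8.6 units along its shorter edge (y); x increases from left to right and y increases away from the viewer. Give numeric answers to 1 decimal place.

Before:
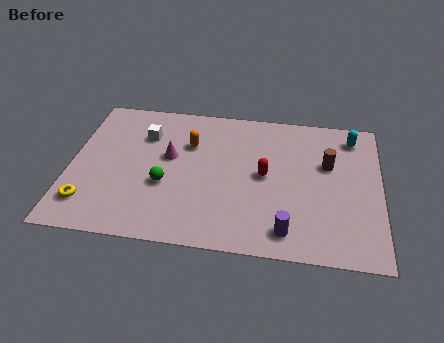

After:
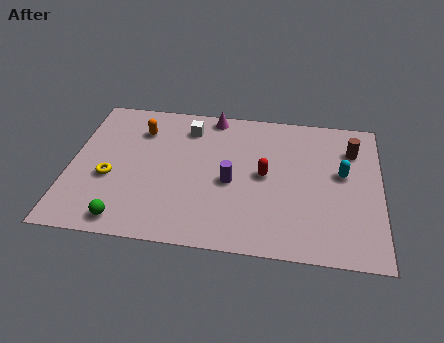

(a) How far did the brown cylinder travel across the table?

1.4

The brown cylinder moved from about (10.7, 5.4) to (11.7, 6.4), a distance of √(1.0² + 1.0²) ≈ 1.4.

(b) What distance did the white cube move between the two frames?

1.9

The white cube moved from about (3.0, 6.2) to (4.8, 6.9), a distance of √(1.8² + 0.7²) ≈ 1.9.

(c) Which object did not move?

the red capsule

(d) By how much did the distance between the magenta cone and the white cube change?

-0.3

They were about 1.6 units apart before and 1.3 after — 0.3 units closer together.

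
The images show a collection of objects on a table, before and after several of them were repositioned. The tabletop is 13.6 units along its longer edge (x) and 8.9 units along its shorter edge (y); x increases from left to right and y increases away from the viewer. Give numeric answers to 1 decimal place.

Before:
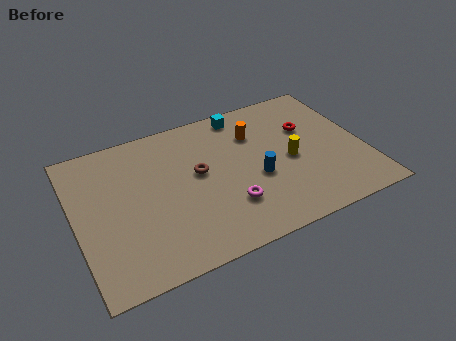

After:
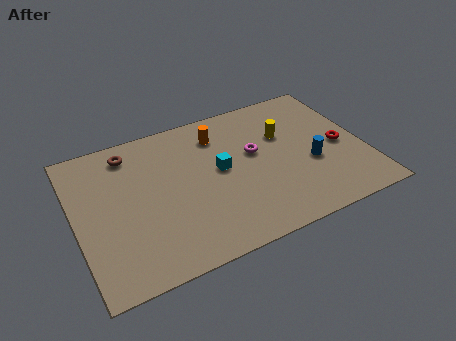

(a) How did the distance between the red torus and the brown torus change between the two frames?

+4.8

They were about 5.5 units apart before and 10.3 after — 4.8 units further apart.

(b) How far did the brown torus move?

3.9

The brown torus moved from about (5.8, 5.0) to (2.8, 7.5), a distance of √(3.0² + 2.5²) ≈ 3.9.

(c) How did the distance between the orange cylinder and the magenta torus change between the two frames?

-2.0

The distance was about 4.3 in the first image and 2.3 in the second, so they moved 2.0 units closer together.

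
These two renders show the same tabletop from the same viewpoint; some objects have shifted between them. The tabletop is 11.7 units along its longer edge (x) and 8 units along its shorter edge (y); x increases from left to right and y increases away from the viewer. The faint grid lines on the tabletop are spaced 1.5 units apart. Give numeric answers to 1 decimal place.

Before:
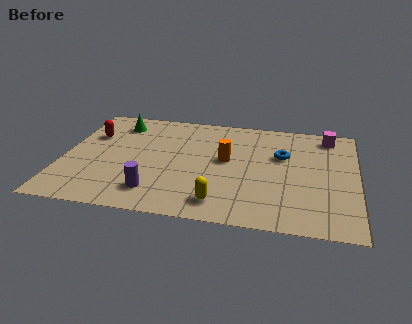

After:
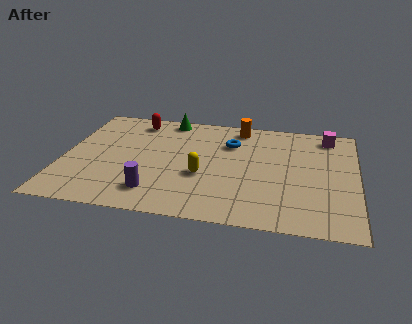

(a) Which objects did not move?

the purple cylinder and the magenta cube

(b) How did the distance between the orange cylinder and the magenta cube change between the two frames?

-1.1

The distance was about 4.7 in the first image and 3.6 in the second, so they moved 1.1 units closer together.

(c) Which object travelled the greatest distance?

the orange cylinder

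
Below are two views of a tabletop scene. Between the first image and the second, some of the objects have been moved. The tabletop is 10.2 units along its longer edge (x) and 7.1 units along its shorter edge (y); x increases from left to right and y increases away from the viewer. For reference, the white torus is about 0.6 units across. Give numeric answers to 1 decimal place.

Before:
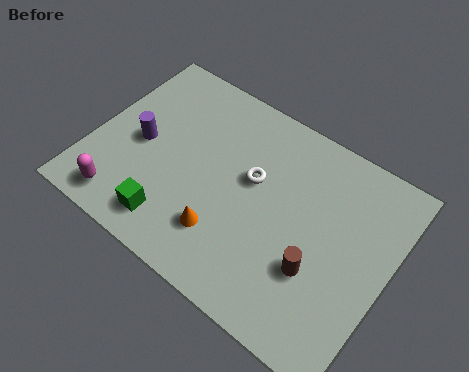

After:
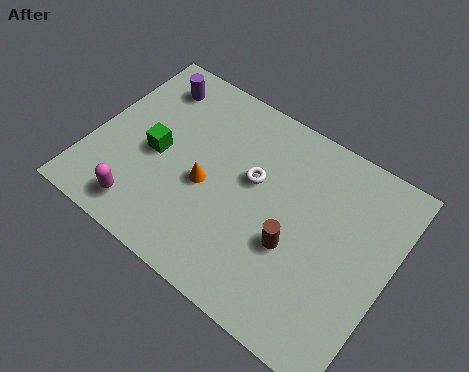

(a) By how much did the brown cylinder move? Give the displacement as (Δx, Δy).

(-0.9, 0.3)

From the two frames, the brown cylinder sits at roughly (8.0, 2.4) before and (7.1, 2.7) after.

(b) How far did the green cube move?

2.3

The green cube moved from about (3.2, 1.2) to (2.2, 3.3), a distance of √(1.0² + 2.1²) ≈ 2.3.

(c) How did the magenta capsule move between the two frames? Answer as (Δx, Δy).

(0.7, 0.1)

The magenta capsule was at about (1.5, 1.0) and moved to about (2.2, 1.1).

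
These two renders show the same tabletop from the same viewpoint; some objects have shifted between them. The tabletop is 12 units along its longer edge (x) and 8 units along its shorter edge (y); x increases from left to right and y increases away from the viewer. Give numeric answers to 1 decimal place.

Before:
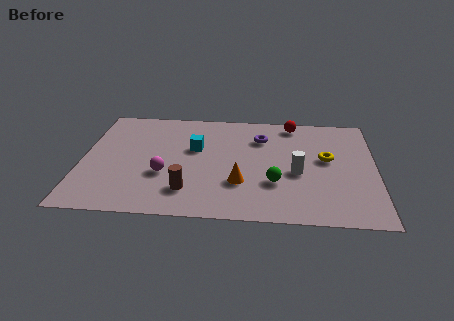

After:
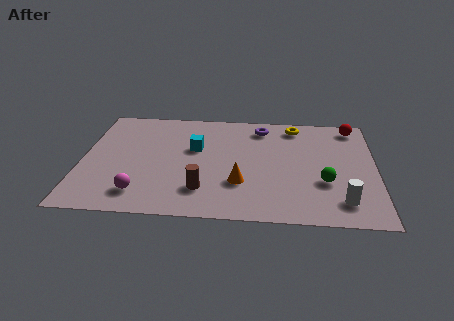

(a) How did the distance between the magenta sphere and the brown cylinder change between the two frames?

+1.0

The distance was about 1.5 in the first image and 2.5 in the second, so they moved 1.0 units further apart.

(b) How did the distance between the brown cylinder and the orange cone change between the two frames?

-0.6

They were about 2.2 units apart before and 1.6 after — 0.6 units closer together.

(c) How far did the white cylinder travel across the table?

2.6

The white cylinder was near (8.8, 3.4) before and (10.6, 1.5) after, so it travelled √(1.8² + 1.9²) ≈ 2.6 units.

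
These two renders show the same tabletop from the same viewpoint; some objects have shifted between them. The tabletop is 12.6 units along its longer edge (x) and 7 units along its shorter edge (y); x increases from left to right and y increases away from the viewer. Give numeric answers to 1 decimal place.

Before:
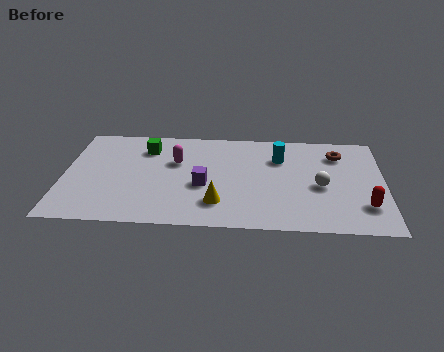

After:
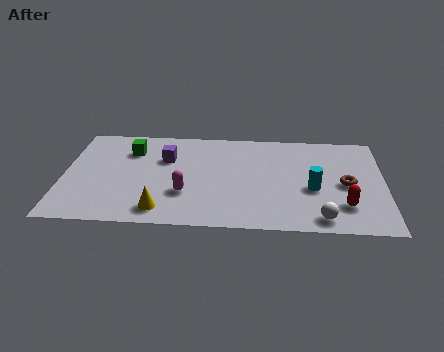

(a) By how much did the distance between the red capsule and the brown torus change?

-2.2

The distance was about 3.7 in the first image and 1.5 in the second, so they moved 2.2 units closer together.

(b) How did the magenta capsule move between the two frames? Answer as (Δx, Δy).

(0.4, -2.2)

The magenta capsule started near (4.4, 4.5) and ended near (4.8, 2.3).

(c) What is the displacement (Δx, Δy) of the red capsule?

(-0.8, 0.0)

From the two frames, the red capsule sits at roughly (11.8, 1.8) before and (11.0, 1.8) after.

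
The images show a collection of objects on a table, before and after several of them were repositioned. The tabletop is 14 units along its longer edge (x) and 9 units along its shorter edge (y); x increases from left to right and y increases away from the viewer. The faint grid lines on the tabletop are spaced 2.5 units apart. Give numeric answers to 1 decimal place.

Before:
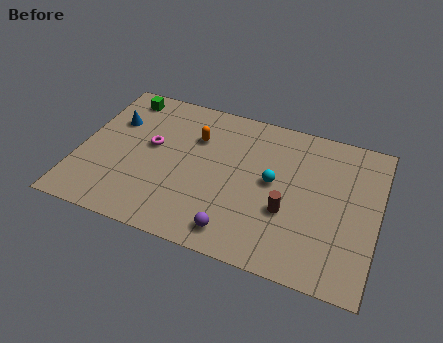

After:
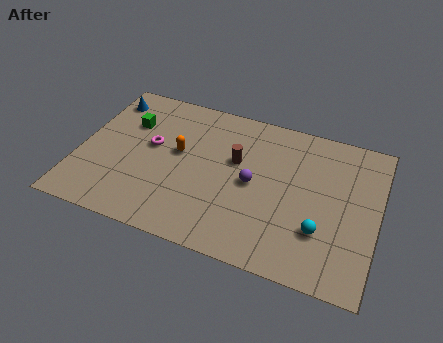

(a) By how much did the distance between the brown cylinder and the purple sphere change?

-1.6

They were about 3.0 units apart before and 1.4 after — 1.6 units closer together.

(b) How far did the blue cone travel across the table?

1.4

From (1.4, 6.1) to (0.9, 7.4), the blue cone covered √(0.5² + 1.3²) ≈ 1.4 units.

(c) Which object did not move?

the magenta torus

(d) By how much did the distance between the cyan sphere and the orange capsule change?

+3.2

They were about 4.1 units apart before and 7.3 after — 3.2 units further apart.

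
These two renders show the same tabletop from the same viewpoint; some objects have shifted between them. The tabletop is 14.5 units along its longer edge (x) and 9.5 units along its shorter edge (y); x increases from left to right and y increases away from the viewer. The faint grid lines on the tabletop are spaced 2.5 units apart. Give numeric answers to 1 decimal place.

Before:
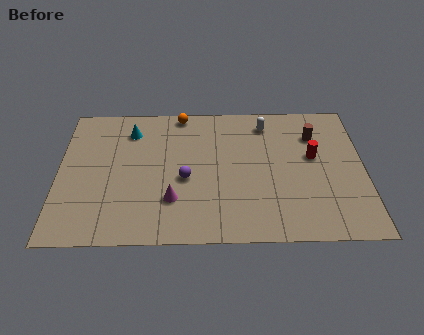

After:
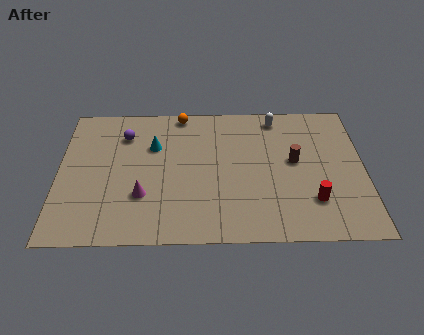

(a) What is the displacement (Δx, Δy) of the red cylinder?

(-0.1, -3.0)

The red cylinder started near (12.1, 5.5) and ended near (12.0, 2.5).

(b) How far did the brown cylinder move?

2.1

The brown cylinder was near (12.2, 7.0) before and (11.2, 5.2) after, so it travelled √(1.0² + 1.8²) ≈ 2.1 units.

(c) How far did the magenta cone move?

1.4

From (5.4, 2.7) to (4.0, 3.0), the magenta cone covered √(1.4² + 0.3²) ≈ 1.4 units.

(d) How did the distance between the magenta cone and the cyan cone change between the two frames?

-1.8

Before: roughly 5.2 units apart; after: 3.4. That's 1.8 units closer together.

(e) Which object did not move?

the orange sphere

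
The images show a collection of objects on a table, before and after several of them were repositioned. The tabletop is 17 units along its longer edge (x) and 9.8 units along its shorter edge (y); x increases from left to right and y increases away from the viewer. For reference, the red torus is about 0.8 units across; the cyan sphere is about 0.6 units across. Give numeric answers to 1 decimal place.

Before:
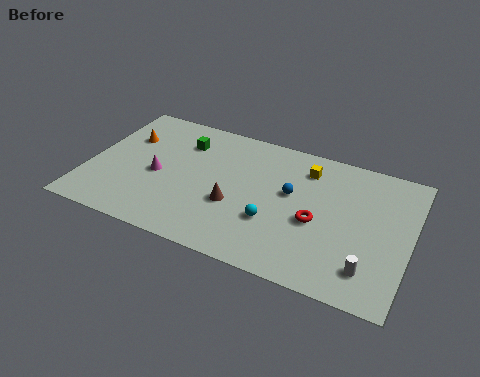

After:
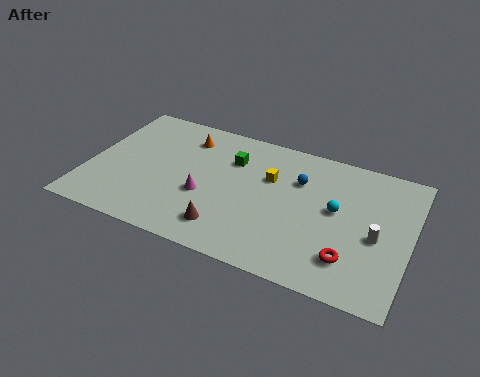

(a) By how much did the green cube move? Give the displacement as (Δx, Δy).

(2.7, -0.4)

From the two frames, the green cube sits at roughly (4.7, 7.4) before and (7.4, 7.0) after.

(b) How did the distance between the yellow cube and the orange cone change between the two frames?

-4.8

Before: roughly 9.7 units apart; after: 4.9. That's 4.8 units closer together.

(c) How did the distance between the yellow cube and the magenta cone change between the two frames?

-4.2

Before: roughly 8.3 units apart; after: 4.1. That's 4.2 units closer together.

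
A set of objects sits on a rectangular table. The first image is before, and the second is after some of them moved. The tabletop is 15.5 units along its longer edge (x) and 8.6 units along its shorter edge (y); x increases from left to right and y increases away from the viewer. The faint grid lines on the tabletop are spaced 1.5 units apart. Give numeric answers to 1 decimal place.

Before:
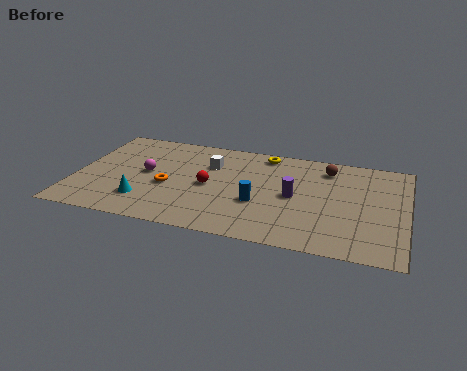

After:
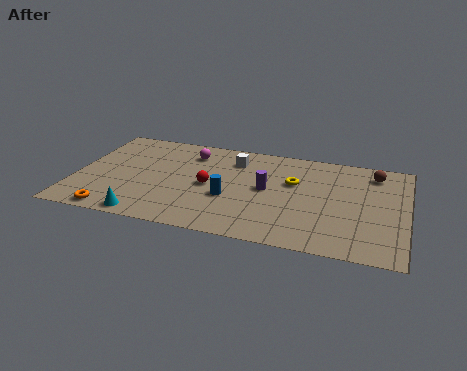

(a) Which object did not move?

the red sphere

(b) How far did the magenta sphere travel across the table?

3.0

The magenta sphere moved from about (3.3, 4.5) to (5.2, 6.8), a distance of √(1.9² + 2.3²) ≈ 3.0.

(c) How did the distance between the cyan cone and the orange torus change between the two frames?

-0.3

They were about 1.8 units apart before and 1.5 after — 0.3 units closer together.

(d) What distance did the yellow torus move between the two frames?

2.7

From (8.7, 7.6) to (10.2, 5.4), the yellow torus covered √(1.5² + 2.2²) ≈ 2.7 units.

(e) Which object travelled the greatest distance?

the orange torus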